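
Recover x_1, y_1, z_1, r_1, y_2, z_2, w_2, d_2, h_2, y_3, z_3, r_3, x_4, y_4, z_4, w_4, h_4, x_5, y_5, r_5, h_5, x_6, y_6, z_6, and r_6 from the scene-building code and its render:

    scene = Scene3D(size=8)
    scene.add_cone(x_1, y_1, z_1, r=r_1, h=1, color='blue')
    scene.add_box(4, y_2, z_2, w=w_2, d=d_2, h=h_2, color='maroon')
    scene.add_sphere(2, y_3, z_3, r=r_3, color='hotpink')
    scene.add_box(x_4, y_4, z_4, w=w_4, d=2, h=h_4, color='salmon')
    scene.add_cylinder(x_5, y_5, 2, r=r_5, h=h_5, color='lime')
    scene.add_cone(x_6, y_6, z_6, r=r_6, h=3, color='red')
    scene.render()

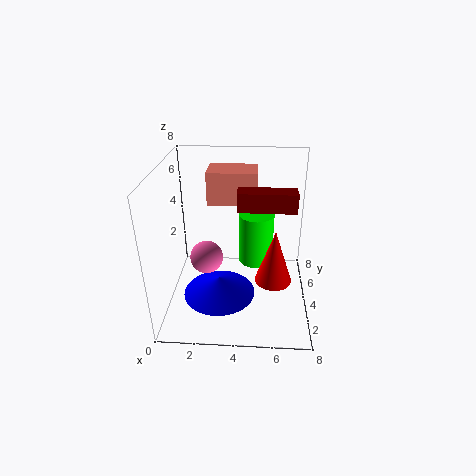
x_1 = 3; y_1 = 3; z_1 = 1; r_1 = 2; y_2 = 3; z_2 = 6; w_2 = 3; d_2 = 1; h_2 = 1; y_3 = 5; z_3 = 2; r_3 = 1; x_4 = 2; y_4 = 6; z_4 = 5; w_4 = 3; h_4 = 2; x_5 = 5; y_5 = 5; r_5 = 1; h_5 = 3; x_6 = 6; y_6 = 3; z_6 = 2; r_6 = 1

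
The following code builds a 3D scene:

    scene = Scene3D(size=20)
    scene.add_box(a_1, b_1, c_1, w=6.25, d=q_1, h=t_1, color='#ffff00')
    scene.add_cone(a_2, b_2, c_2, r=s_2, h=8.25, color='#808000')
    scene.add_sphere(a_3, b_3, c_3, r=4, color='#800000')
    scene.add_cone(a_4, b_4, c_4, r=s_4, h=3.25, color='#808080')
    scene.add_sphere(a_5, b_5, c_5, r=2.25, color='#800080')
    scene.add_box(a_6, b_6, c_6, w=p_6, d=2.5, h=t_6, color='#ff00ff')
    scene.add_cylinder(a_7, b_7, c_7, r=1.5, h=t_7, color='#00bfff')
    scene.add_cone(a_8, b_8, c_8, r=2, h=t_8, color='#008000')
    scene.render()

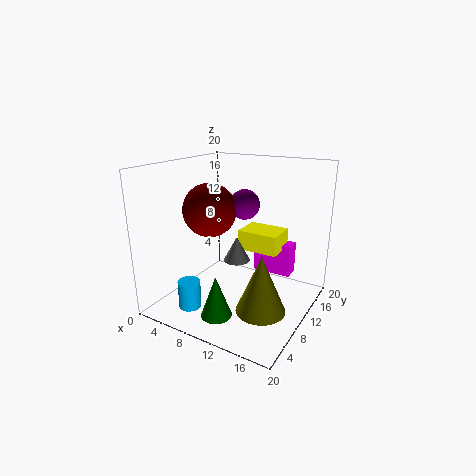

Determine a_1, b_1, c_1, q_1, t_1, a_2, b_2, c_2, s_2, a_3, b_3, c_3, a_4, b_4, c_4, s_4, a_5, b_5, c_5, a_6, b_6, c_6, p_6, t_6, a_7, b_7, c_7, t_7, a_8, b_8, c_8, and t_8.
a_1 = 7.75
b_1 = 13.75
c_1 = 6.5
q_1 = 4.75
t_1 = 3
a_2 = 14.25
b_2 = 9
c_2 = 0.25
s_2 = 3.5
a_3 = 4.25
b_3 = 11.5
c_3 = 12.75
a_4 = 11
b_4 = 8
c_4 = 7.75
s_4 = 1.75
a_5 = 8.5
b_5 = 14.5
c_5 = 13.5
a_6 = 9.25
b_6 = 16.5
c_6 = 2.25
p_6 = 6
t_6 = 5
a_7 = 6.25
b_7 = 3.5
c_7 = 1.5
t_7 = 3.75
a_8 = 10.75
b_8 = 3.25
c_8 = 1.75
t_8 = 5.5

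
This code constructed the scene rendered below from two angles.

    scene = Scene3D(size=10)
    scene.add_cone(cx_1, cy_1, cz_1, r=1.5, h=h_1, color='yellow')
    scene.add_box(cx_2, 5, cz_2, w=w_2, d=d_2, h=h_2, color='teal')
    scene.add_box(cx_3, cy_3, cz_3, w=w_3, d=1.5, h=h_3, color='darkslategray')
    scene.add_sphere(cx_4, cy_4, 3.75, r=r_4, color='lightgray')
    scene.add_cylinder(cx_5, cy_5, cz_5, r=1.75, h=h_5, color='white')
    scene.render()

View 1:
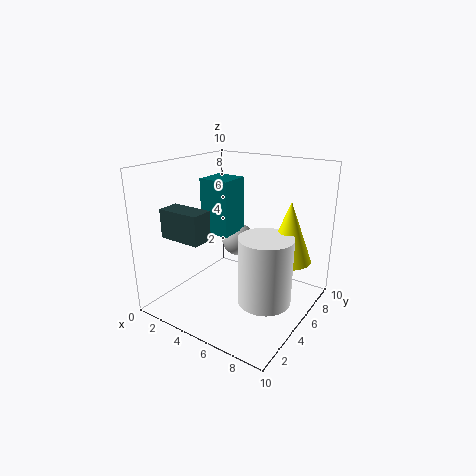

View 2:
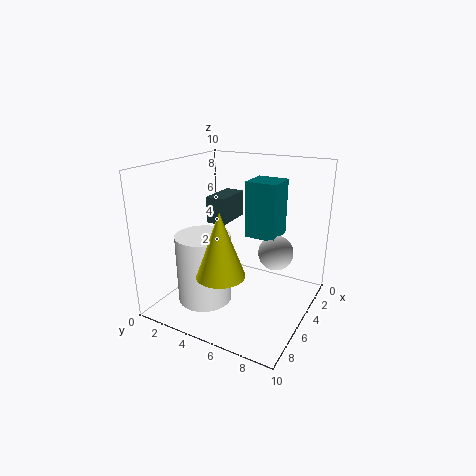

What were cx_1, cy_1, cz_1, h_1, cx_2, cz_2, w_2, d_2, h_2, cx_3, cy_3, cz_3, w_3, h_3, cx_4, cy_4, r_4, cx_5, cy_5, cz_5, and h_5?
cx_1 = 8.5; cy_1 = 5.75; cz_1 = 4; h_1 = 4; cx_2 = 1.75; cz_2 = 4.75; w_2 = 2.25; d_2 = 2.25; h_2 = 4; cx_3 = 1; cy_3 = 1.75; cz_3 = 5.25; w_3 = 3; h_3 = 2; cx_4 = 3.5; cy_4 = 7.25; r_4 = 1.25; cx_5 = 7.75; cy_5 = 4; cz_5 = 1.5; h_5 = 4.5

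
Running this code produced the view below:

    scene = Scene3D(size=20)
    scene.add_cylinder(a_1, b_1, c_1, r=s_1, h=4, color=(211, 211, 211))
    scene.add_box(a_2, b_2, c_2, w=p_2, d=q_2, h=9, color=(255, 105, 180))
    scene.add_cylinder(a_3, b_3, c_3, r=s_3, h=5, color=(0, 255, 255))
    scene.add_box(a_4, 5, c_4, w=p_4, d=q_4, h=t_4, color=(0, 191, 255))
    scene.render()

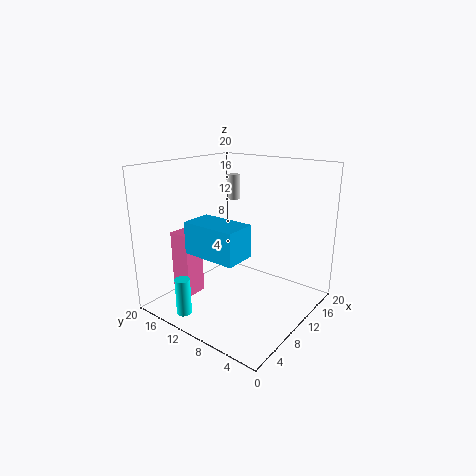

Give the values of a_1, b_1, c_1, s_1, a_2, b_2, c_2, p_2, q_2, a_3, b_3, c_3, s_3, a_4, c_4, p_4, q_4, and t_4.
a_1 = 18; b_1 = 17; c_1 = 13; s_1 = 1; a_2 = 4; b_2 = 14; c_2 = 2; p_2 = 3; q_2 = 3; a_3 = 2; b_3 = 13; c_3 = 1; s_3 = 1; a_4 = 2; c_4 = 10; p_4 = 4; q_4 = 7; t_4 = 4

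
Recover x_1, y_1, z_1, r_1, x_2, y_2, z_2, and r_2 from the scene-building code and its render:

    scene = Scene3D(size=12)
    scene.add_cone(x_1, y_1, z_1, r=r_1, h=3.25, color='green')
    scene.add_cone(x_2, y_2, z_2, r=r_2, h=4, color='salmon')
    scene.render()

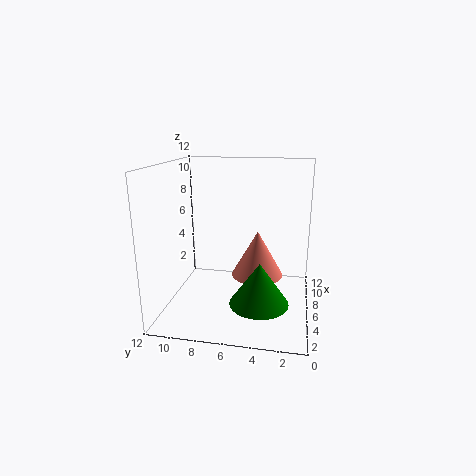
x_1 = 2.75, y_1 = 3.75, z_1 = 2, r_1 = 2.25, x_2 = 7.25, y_2 = 4.5, z_2 = 2.25, r_2 = 2.25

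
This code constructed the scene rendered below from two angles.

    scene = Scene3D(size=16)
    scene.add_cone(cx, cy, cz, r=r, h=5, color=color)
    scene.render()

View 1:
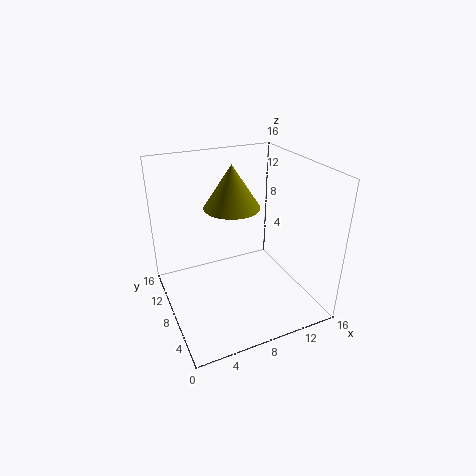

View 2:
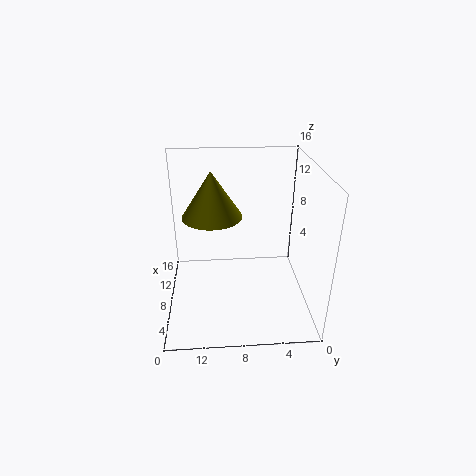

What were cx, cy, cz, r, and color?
cx = 8.5
cy = 10.75
cz = 10.5
r = 3.25
color = 'olive'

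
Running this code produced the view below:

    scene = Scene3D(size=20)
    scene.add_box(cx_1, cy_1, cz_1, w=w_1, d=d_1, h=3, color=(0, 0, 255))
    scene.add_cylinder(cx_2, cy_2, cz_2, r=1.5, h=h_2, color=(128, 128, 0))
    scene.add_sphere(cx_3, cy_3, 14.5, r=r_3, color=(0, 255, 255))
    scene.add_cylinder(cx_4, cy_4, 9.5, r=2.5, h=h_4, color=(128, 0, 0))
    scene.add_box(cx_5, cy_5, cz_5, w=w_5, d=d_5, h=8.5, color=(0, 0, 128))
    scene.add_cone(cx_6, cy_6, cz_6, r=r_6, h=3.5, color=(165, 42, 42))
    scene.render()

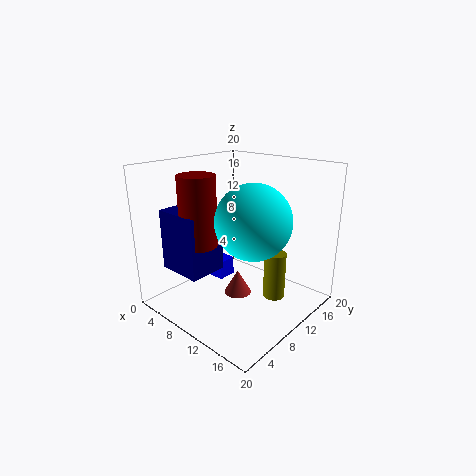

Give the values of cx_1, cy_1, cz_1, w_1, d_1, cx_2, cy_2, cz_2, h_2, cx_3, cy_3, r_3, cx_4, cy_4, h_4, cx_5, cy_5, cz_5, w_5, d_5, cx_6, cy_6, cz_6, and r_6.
cx_1 = 2, cy_1 = 12, cz_1 = 0.5, w_1 = 2.5, d_1 = 3, cx_2 = 15, cy_2 = 12, cz_2 = 2, h_2 = 6.5, cx_3 = 15.5, cy_3 = 6.5, r_3 = 4.5, cx_4 = 7, cy_4 = 5.5, h_4 = 9.5, cx_5 = 2, cy_5 = 3, cz_5 = 5.5, w_5 = 6.5, d_5 = 5.5, cx_6 = 9.5, cy_6 = 10.5, cz_6 = 1, r_6 = 2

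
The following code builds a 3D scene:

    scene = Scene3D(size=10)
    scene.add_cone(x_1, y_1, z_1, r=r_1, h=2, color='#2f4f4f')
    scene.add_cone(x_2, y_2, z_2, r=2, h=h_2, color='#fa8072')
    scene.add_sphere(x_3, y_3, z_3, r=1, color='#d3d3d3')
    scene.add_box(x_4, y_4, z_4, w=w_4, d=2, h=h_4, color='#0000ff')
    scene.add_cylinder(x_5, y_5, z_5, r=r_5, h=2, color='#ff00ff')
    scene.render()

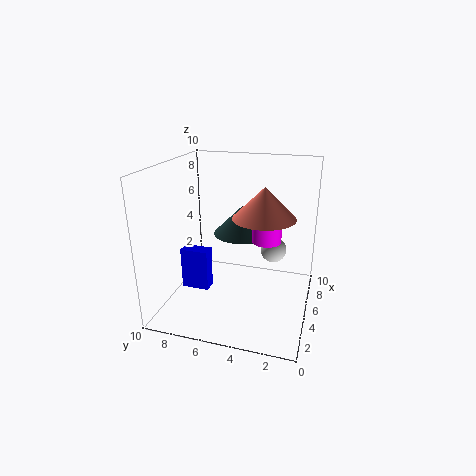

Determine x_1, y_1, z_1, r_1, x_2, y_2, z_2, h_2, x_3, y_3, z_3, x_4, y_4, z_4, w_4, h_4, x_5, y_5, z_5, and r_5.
x_1 = 6; y_1 = 5; z_1 = 5; r_1 = 2; x_2 = 4; y_2 = 3; z_2 = 7; h_2 = 2; x_3 = 8; y_3 = 3; z_3 = 3; x_4 = 4; y_4 = 7; z_4 = 1; w_4 = 1; h_4 = 3; x_5 = 5; y_5 = 3; z_5 = 5; r_5 = 1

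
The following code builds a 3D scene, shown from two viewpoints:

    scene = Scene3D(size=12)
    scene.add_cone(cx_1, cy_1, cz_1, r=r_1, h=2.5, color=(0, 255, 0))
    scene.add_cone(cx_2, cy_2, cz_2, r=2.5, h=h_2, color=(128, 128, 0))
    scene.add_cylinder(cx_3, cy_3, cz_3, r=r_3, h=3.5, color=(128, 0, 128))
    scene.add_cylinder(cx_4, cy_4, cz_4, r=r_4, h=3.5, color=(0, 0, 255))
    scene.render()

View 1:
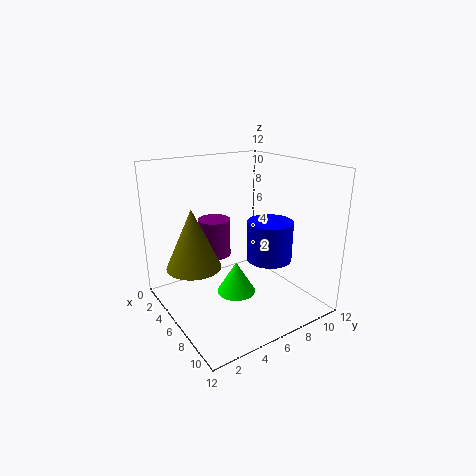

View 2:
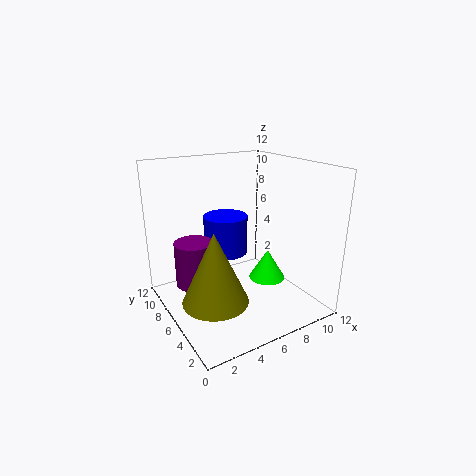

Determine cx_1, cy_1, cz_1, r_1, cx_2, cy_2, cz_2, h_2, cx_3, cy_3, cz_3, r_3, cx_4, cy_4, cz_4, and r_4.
cx_1 = 8; cy_1 = 4.5; cz_1 = 2.5; r_1 = 1.5; cx_2 = 2.5; cy_2 = 3.5; cz_2 = 2.5; h_2 = 5.5; cx_3 = 2; cy_3 = 6; cz_3 = 3; r_3 = 1.5; cx_4 = 6.5; cy_4 = 9; cz_4 = 3.5; r_4 = 2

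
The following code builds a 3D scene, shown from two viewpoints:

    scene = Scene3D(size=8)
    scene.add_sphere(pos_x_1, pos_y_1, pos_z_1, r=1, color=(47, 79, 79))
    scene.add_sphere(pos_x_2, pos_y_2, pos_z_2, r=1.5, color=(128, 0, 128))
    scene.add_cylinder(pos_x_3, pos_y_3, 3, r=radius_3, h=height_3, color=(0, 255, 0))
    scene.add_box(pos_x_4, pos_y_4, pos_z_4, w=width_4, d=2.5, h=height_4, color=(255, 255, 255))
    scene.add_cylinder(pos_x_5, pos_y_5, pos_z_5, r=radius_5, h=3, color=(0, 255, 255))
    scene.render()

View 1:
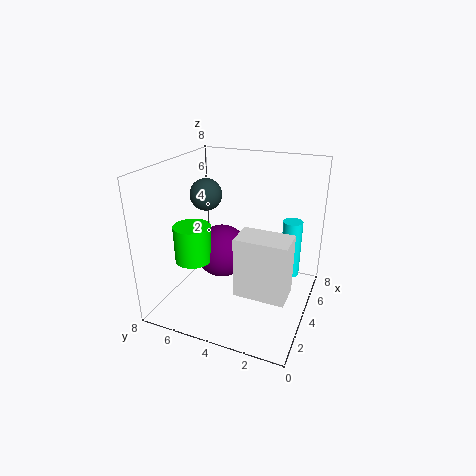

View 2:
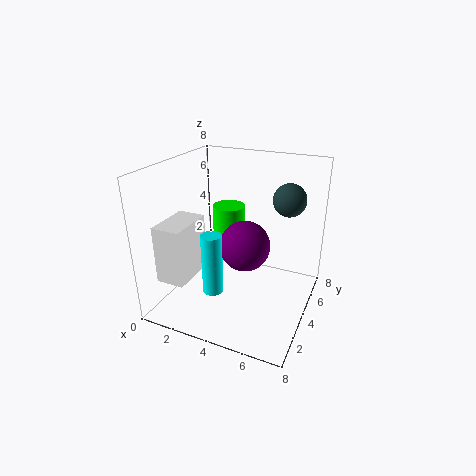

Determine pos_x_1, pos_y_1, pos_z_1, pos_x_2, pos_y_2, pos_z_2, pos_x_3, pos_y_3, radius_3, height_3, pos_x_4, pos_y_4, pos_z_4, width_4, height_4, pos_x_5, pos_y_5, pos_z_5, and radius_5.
pos_x_1 = 6; pos_y_1 = 7; pos_z_1 = 5.5; pos_x_2 = 4; pos_y_2 = 5; pos_z_2 = 3; pos_x_3 = 2.5; pos_y_3 = 6; radius_3 = 1; height_3 = 2; pos_x_4 = 1; pos_y_4 = 0.5; pos_z_4 = 2.5; width_4 = 1.5; height_4 = 3; pos_x_5 = 4; pos_y_5 = 1; pos_z_5 = 2.5; radius_5 = 0.5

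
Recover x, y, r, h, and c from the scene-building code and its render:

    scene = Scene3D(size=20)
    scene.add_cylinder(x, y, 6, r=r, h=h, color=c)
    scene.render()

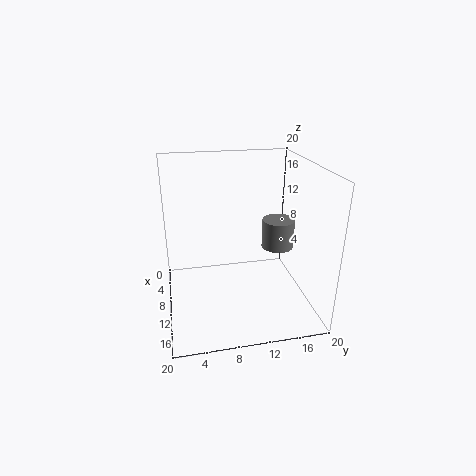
x = 6; y = 17.25; r = 2.5; h = 4.5; c = 'gray'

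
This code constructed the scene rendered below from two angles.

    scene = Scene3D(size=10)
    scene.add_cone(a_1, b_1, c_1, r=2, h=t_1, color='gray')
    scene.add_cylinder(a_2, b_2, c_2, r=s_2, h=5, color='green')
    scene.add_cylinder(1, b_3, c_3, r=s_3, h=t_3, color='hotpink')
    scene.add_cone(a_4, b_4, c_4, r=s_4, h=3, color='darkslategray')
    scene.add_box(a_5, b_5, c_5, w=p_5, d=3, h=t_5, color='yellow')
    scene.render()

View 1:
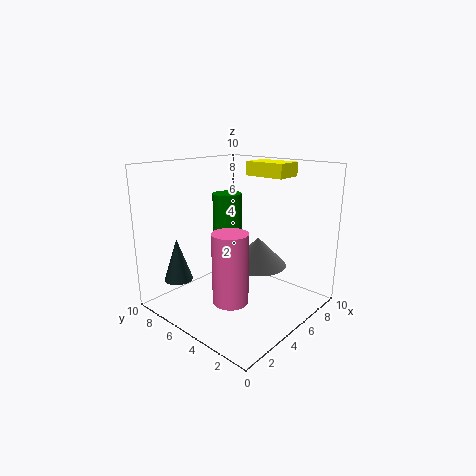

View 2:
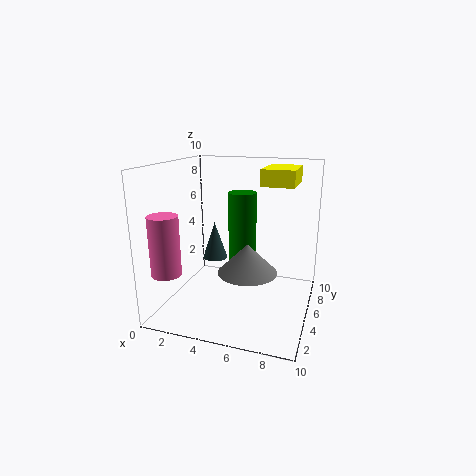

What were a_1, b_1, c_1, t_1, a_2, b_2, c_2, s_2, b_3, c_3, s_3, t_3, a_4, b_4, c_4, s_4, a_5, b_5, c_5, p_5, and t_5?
a_1 = 6; b_1 = 4; c_1 = 3; t_1 = 2; a_2 = 5; b_2 = 6; c_2 = 3; s_2 = 1; b_3 = 2; c_3 = 3; s_3 = 1; t_3 = 4; a_4 = 2; b_4 = 8; c_4 = 2; s_4 = 1; a_5 = 7; b_5 = 3; c_5 = 9; p_5 = 2; t_5 = 1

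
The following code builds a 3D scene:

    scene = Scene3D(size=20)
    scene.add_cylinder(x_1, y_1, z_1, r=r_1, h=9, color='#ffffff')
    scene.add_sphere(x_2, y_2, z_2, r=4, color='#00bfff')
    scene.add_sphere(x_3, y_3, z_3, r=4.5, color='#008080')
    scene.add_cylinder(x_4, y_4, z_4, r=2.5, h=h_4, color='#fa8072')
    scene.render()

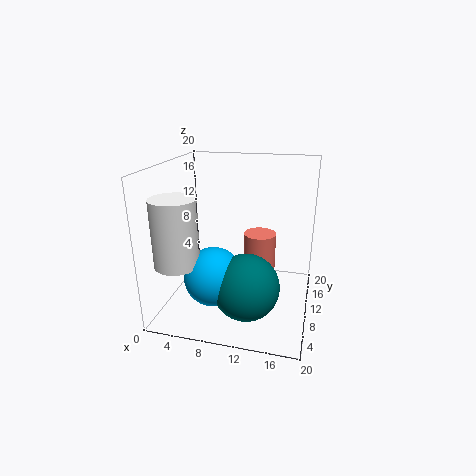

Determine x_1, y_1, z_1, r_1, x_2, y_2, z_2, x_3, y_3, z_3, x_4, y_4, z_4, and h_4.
x_1 = 3, y_1 = 5, z_1 = 7.5, r_1 = 3, x_2 = 7.5, y_2 = 6.5, z_2 = 5.5, x_3 = 12, y_3 = 6.5, z_3 = 4.5, x_4 = 12, y_4 = 16, z_4 = 1.5, h_4 = 7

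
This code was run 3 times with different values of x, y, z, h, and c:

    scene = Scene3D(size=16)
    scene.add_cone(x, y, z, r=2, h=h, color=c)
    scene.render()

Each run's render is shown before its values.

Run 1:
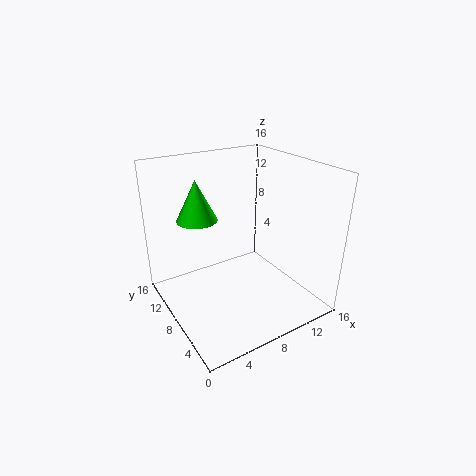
x = 3
y = 7.5
z = 11.5
h = 4
c = 'lime'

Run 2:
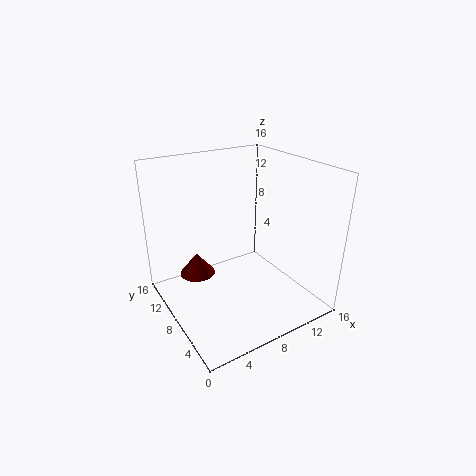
x = 4
y = 10.5
z = 3.5
h = 2.5
c = 'maroon'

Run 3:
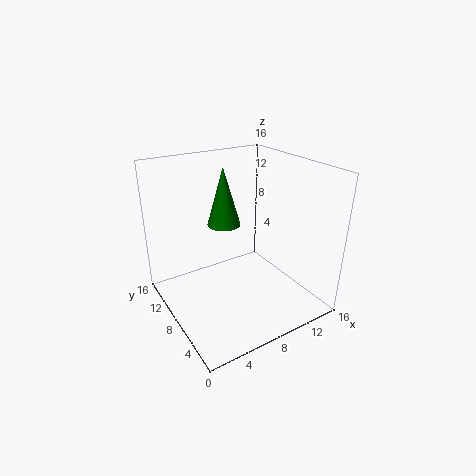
x = 8.5
y = 12
z = 8
h = 7
c = 'green'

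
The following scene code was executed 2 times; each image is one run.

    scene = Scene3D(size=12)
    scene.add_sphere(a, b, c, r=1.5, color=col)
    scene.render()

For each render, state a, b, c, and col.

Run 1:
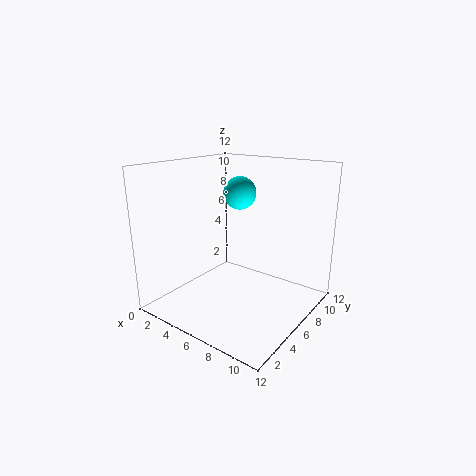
a = 4; b = 9; c = 9; col = 'cyan'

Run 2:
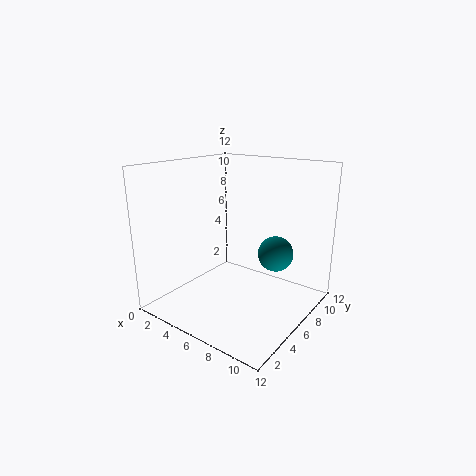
a = 8.5; b = 8; c = 4.5; col = 'teal'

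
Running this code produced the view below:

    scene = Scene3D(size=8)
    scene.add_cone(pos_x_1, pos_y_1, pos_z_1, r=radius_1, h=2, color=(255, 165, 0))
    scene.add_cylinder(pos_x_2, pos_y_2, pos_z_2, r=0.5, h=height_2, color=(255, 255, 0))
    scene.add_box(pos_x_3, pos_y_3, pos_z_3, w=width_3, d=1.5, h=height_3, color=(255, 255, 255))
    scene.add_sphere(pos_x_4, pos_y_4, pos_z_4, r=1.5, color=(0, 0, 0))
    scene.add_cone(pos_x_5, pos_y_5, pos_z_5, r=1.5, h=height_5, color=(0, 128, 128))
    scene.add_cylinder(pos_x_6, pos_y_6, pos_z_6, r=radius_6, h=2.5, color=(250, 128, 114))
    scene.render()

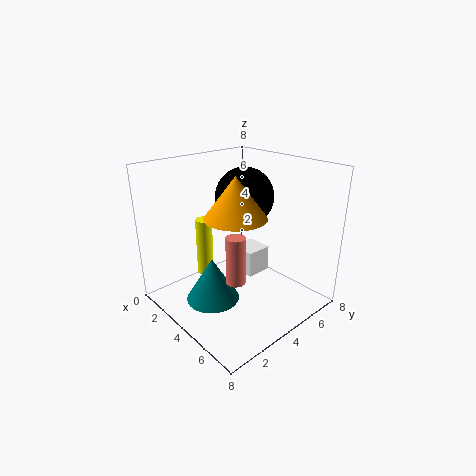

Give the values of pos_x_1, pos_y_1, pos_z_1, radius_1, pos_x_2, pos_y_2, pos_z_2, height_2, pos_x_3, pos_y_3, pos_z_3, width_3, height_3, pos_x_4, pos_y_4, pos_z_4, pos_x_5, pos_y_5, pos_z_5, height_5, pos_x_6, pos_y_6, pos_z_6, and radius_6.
pos_x_1 = 5.5
pos_y_1 = 2.5
pos_z_1 = 6
radius_1 = 1.5
pos_x_2 = 1.5
pos_y_2 = 3.5
pos_z_2 = 1
height_2 = 3.5
pos_x_3 = 3
pos_y_3 = 4.5
pos_z_3 = 1.5
width_3 = 1.5
height_3 = 1.5
pos_x_4 = 4.5
pos_y_4 = 4
pos_z_4 = 6.5
pos_x_5 = 3.5
pos_y_5 = 2.5
pos_z_5 = 0.5
height_5 = 2.5
pos_x_6 = 5.5
pos_y_6 = 2.5
pos_z_6 = 2.5
radius_6 = 0.5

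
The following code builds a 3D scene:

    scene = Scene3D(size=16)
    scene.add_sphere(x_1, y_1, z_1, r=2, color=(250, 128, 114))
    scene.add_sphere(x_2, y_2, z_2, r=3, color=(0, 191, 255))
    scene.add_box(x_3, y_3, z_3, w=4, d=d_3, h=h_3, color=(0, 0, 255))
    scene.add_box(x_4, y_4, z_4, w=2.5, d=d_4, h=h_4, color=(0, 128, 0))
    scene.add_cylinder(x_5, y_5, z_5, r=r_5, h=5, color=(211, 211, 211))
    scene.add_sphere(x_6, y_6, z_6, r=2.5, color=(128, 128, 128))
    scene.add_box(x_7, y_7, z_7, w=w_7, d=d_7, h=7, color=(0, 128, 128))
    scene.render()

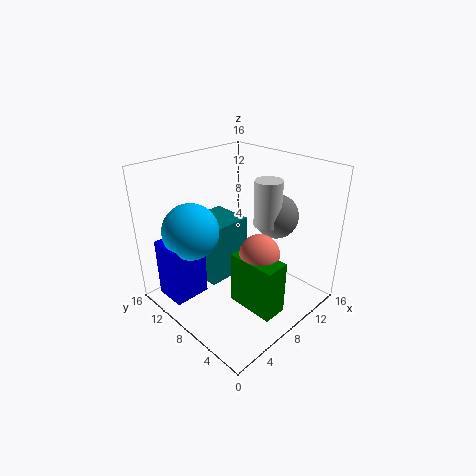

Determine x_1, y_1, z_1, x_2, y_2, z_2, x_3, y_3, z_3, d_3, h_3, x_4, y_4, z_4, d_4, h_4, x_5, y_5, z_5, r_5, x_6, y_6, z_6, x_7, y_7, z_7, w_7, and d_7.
x_1 = 6.5, y_1 = 3.5, z_1 = 8.5, x_2 = 3.5, y_2 = 10.5, z_2 = 9.5, x_3 = 0.5, y_3 = 9.5, z_3 = 2, d_3 = 3.5, h_3 = 6.5, x_4 = 4.5, y_4 = 0.5, z_4 = 3, d_4 = 5, h_4 = 5.5, x_5 = 10.5, y_5 = 6, z_5 = 9.5, r_5 = 1.5, x_6 = 12, y_6 = 6, z_6 = 10, x_7 = 5.5, y_7 = 9.5, z_7 = 2, w_7 = 5.5, d_7 = 5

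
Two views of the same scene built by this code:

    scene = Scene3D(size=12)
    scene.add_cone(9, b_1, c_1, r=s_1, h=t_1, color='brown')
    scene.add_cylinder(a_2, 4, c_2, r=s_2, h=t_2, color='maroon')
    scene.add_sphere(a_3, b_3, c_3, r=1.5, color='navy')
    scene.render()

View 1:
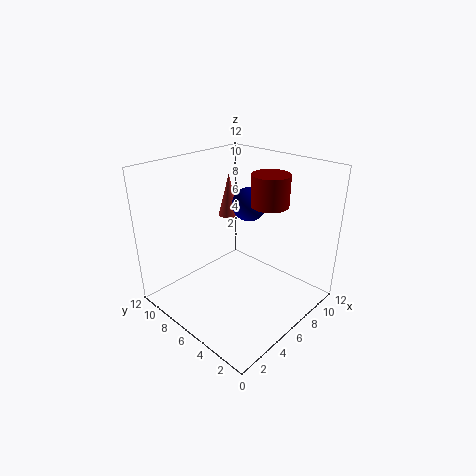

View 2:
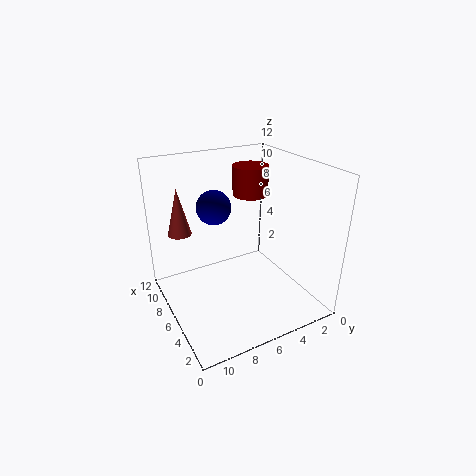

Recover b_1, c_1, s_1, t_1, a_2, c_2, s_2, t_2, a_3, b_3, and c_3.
b_1 = 10; c_1 = 6; s_1 = 1; t_1 = 4; a_2 = 7.5; c_2 = 9; s_2 = 1.5; t_2 = 2.5; a_3 = 8.5; b_3 = 7; c_3 = 8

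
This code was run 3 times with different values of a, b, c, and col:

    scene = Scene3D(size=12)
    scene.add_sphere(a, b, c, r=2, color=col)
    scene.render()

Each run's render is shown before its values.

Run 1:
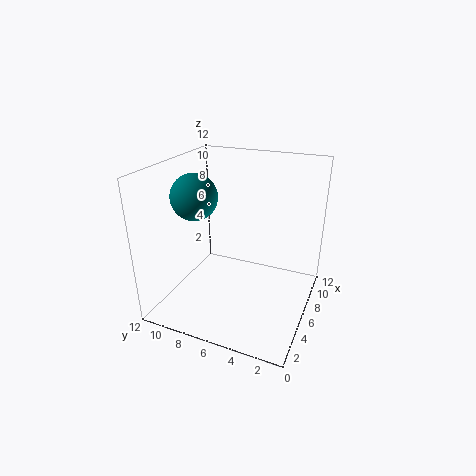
a = 6, b = 10, c = 9, col = 'teal'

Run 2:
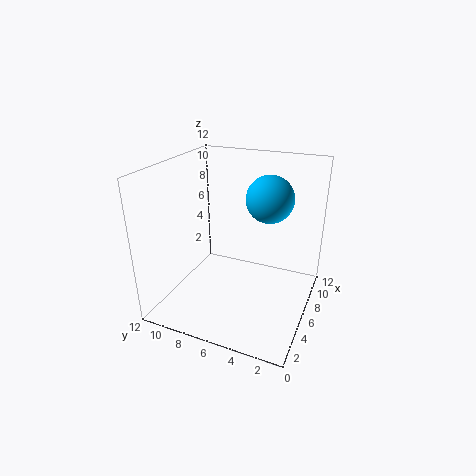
a = 8, b = 4, c = 9, col = 'deepskyblue'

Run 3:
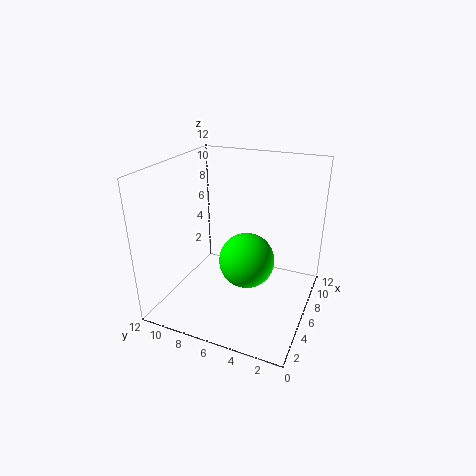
a = 3, b = 4, c = 6, col = 'lime'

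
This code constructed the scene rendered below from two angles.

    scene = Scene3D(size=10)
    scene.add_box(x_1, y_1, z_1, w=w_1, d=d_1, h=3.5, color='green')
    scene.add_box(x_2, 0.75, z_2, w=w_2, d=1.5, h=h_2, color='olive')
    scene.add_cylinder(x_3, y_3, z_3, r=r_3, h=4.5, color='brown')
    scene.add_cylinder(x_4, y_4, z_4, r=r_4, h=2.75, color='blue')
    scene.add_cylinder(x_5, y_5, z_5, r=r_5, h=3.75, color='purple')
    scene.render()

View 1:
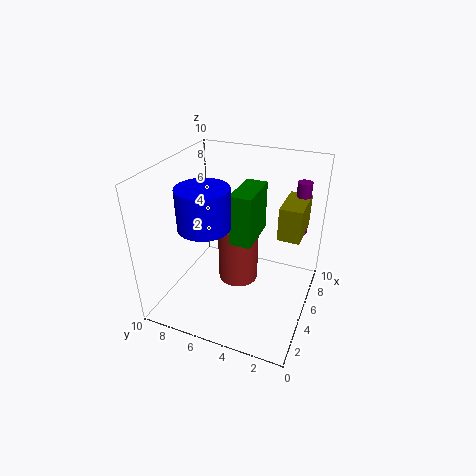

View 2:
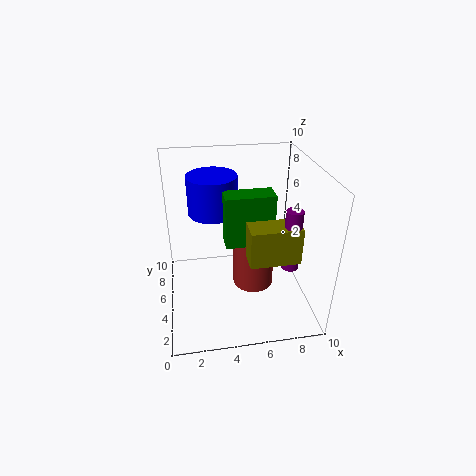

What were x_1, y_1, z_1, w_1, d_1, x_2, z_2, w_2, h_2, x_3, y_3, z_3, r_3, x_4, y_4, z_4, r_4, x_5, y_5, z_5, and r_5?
x_1 = 4; y_1 = 3.75; z_1 = 5; w_1 = 3.25; d_1 = 1.5; x_2 = 5; z_2 = 5.5; w_2 = 3; h_2 = 2.25; x_3 = 6.25; y_3 = 5.5; z_3 = 0.75; r_3 = 1.5; x_4 = 3.5; y_4 = 6.75; z_4 = 6.25; r_4 = 1.75; x_5 = 7.5; y_5 = 1.25; z_5 = 5; r_5 = 0.5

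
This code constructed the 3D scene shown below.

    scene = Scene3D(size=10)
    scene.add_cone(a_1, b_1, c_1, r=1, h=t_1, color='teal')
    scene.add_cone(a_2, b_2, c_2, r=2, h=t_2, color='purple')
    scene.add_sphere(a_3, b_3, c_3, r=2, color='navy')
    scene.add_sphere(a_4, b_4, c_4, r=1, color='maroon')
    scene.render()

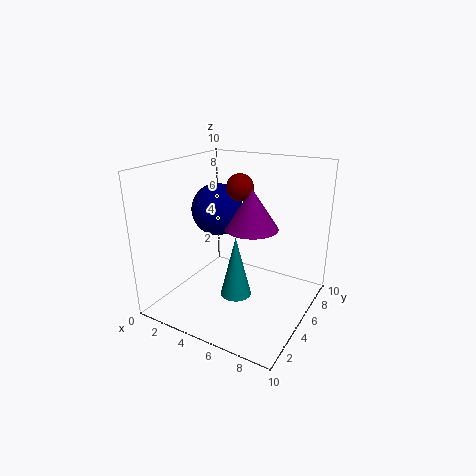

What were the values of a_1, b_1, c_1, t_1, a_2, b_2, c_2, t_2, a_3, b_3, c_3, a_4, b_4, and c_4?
a_1 = 6; b_1 = 3; c_1 = 2; t_1 = 4; a_2 = 5; b_2 = 7; c_2 = 5; t_2 = 3; a_3 = 2; b_3 = 7; c_3 = 6; a_4 = 4; b_4 = 7; c_4 = 8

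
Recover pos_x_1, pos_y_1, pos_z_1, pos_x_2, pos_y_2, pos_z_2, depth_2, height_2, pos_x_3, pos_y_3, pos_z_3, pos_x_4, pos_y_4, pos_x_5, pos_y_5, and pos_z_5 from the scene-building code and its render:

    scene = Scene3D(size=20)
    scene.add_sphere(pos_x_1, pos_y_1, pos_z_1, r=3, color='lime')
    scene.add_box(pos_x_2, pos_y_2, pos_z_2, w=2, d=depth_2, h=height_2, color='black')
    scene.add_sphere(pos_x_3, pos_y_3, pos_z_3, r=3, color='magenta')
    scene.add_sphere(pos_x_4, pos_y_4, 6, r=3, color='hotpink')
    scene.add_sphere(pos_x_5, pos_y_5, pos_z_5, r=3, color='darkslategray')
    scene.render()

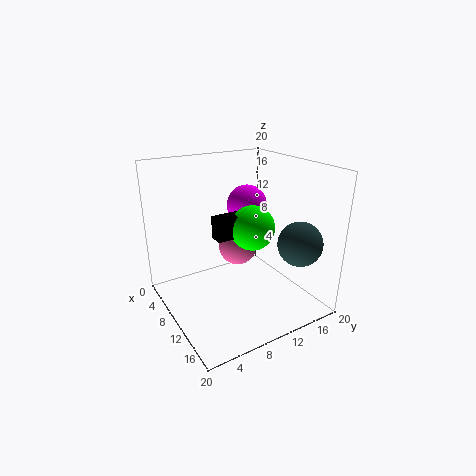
pos_x_1 = 12
pos_y_1 = 11
pos_z_1 = 12
pos_x_2 = 10
pos_y_2 = 6
pos_z_2 = 11
depth_2 = 5
height_2 = 3
pos_x_3 = 6
pos_y_3 = 14
pos_z_3 = 13
pos_x_4 = 5
pos_y_4 = 13
pos_x_5 = 16
pos_y_5 = 16
pos_z_5 = 10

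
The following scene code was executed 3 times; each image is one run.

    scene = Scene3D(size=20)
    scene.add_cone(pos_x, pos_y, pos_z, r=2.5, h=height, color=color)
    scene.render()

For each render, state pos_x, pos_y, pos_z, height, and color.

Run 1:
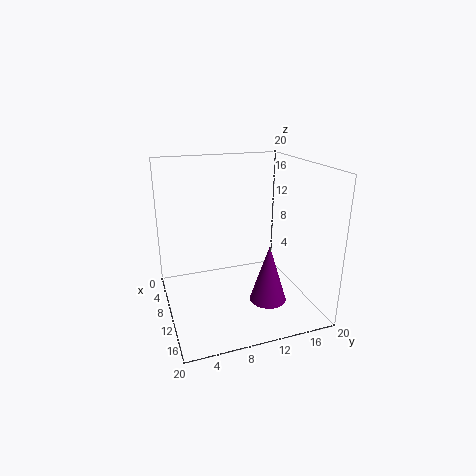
pos_x = 14
pos_y = 13
pos_z = 2
height = 8
color = 'purple'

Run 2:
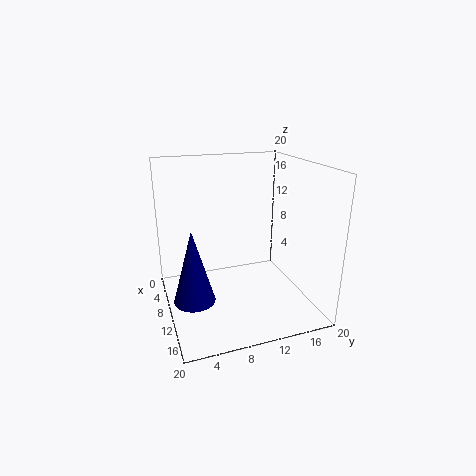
pos_x = 15.5
pos_y = 2.5
pos_z = 5
height = 9
color = 'navy'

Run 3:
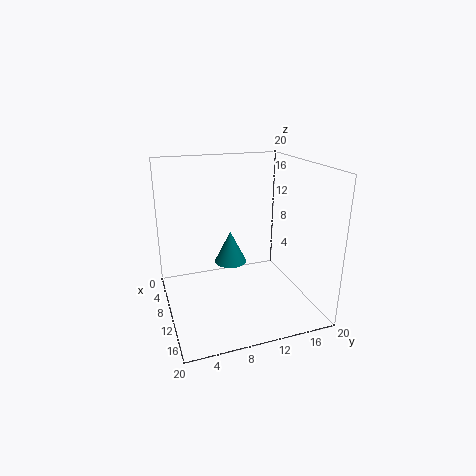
pos_x = 5
pos_y = 10.5
pos_z = 4
height = 5
color = 'teal'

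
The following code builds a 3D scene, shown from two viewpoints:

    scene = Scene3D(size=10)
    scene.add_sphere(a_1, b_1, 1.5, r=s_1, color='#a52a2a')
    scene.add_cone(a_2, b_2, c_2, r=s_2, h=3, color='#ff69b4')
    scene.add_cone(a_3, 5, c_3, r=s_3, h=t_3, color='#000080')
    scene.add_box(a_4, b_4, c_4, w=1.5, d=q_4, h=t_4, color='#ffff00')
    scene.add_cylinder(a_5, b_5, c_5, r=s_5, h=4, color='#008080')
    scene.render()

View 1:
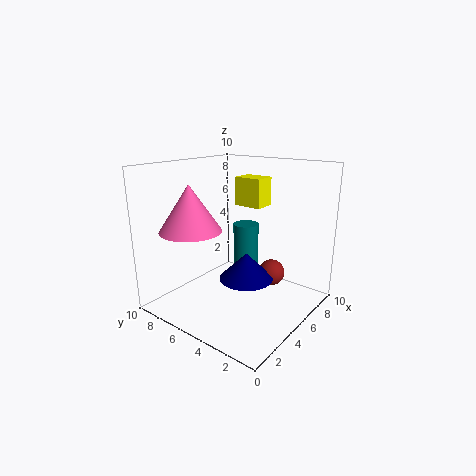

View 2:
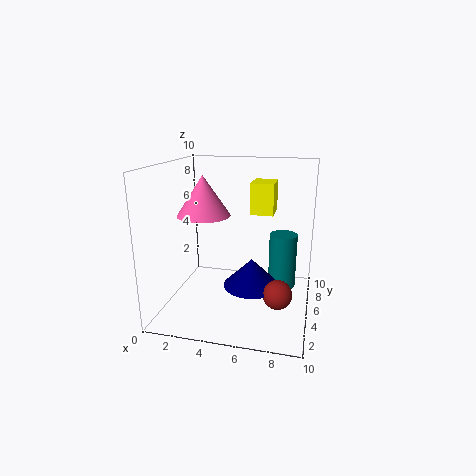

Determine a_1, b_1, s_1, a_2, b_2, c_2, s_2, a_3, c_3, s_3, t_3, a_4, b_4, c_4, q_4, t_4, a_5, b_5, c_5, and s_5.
a_1 = 8, b_1 = 4, s_1 = 1, a_2 = 2, b_2 = 6.5, c_2 = 6, s_2 = 2, a_3 = 6, c_3 = 1.5, s_3 = 2, t_3 = 2, a_4 = 6, b_4 = 4, c_4 = 7, q_4 = 2, t_4 = 2, a_5 = 8, b_5 = 6.5, c_5 = 1, s_5 = 1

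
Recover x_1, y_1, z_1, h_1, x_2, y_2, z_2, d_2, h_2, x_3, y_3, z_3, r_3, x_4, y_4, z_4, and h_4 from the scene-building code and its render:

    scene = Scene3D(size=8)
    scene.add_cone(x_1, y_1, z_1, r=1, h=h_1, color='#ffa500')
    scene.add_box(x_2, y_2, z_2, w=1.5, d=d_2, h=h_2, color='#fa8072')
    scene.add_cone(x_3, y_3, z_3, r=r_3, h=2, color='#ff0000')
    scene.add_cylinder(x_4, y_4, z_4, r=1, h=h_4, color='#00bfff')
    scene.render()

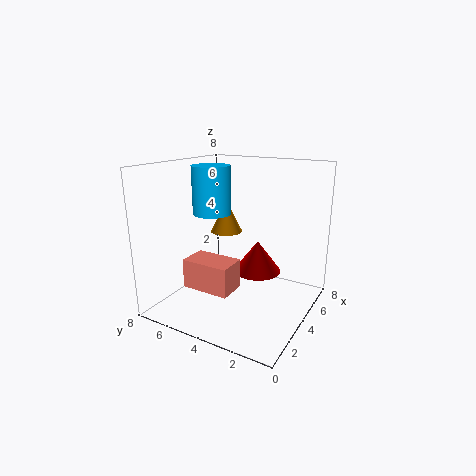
x_1 = 6; y_1 = 6; z_1 = 3.5; h_1 = 2; x_2 = 1; y_2 = 3; z_2 = 2; d_2 = 2.5; h_2 = 1.5; x_3 = 6.5; y_3 = 4; z_3 = 1; r_3 = 1.5; x_4 = 3; y_4 = 5; z_4 = 5.5; h_4 = 2.5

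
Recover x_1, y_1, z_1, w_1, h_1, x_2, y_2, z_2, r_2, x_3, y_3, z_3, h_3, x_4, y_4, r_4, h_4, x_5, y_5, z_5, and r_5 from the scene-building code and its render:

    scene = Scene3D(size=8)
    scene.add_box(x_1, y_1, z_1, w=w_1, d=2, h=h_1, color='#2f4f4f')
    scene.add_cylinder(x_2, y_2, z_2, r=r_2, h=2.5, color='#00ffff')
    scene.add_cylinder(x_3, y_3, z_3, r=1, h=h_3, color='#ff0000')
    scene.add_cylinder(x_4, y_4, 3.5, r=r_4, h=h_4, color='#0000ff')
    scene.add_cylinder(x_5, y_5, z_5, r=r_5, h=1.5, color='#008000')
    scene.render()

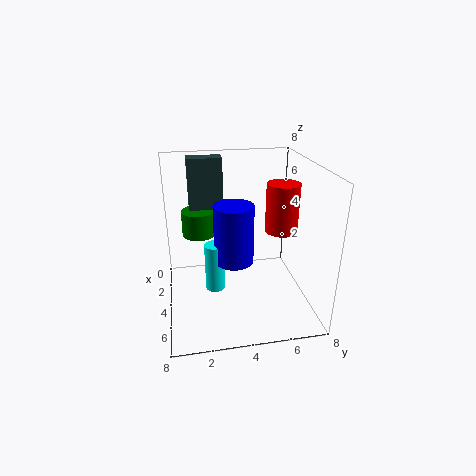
x_1 = 1
y_1 = 1.5
z_1 = 5
w_1 = 1
h_1 = 3
x_2 = 5.5
y_2 = 2.5
z_2 = 2
r_2 = 0.5
x_3 = 2.5
y_3 = 7
z_3 = 3.5
h_3 = 3
x_4 = 5.5
y_4 = 3.5
r_4 = 1
h_4 = 3
x_5 = 2
y_5 = 2
z_5 = 3.5
r_5 = 1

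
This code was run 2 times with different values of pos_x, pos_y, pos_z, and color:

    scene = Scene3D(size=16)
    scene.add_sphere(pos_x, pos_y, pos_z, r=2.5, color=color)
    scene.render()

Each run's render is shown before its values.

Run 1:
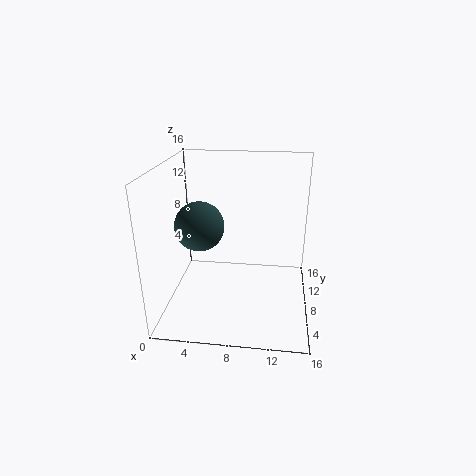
pos_x = 4.5, pos_y = 5, pos_z = 10.5, color = 'darkslategray'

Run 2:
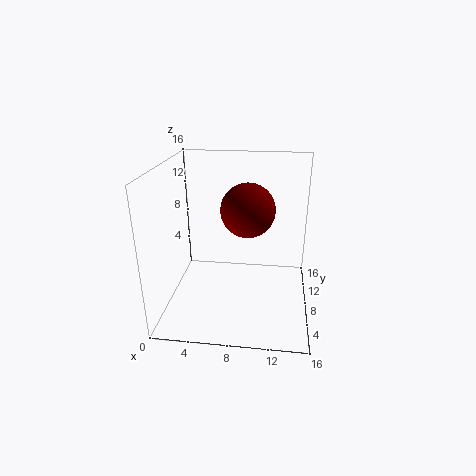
pos_x = 9.5, pos_y = 3.5, pos_z = 13, color = 'maroon'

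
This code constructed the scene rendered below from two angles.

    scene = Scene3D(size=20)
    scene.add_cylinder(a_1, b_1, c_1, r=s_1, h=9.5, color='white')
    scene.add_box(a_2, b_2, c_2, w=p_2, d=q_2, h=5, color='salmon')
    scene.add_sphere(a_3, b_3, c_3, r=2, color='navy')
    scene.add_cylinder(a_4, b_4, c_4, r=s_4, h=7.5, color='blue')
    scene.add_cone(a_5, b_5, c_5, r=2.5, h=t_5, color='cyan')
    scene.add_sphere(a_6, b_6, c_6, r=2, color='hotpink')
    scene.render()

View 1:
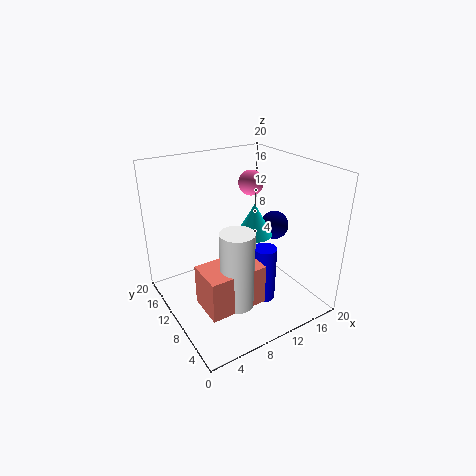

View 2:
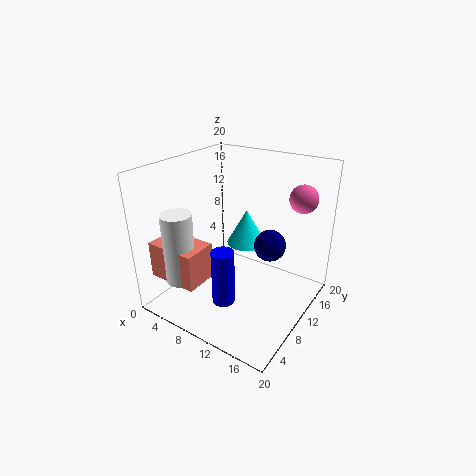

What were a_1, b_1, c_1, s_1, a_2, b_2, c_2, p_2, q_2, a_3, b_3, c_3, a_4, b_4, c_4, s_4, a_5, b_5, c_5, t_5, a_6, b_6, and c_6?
a_1 = 5.5
b_1 = 3
c_1 = 5.5
s_1 = 2
a_2 = 1.5
b_2 = 1.5
c_2 = 5.5
p_2 = 7
q_2 = 4.5
a_3 = 15.5
b_3 = 9
c_3 = 11
a_4 = 11
b_4 = 5
c_4 = 3
s_4 = 1.5
a_5 = 12
b_5 = 9
c_5 = 10.5
t_5 = 4.5
a_6 = 16.5
b_6 = 16.5
c_6 = 15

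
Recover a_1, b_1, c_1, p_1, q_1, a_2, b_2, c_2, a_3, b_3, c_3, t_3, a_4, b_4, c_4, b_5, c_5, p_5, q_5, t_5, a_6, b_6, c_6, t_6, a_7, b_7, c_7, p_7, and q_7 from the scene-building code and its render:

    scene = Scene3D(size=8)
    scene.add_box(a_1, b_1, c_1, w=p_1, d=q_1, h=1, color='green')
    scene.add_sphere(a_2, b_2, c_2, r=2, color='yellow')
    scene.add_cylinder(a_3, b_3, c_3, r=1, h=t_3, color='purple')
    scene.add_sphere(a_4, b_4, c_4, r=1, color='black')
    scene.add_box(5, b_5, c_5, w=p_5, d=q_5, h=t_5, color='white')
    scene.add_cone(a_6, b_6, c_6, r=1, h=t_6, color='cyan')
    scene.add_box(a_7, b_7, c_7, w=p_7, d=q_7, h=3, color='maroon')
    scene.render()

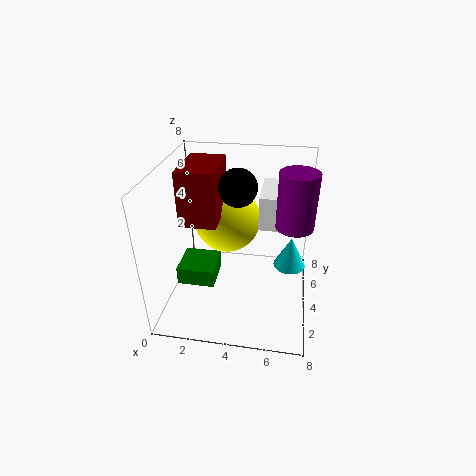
a_1 = 1; b_1 = 2; c_1 = 2; p_1 = 2; q_1 = 2; a_2 = 3; b_2 = 6; c_2 = 4; a_3 = 7; b_3 = 4; c_3 = 5; t_3 = 3; a_4 = 4; b_4 = 4; c_4 = 7; b_5 = 5; c_5 = 4; p_5 = 2; q_5 = 3; t_5 = 2; a_6 = 7; b_6 = 6; c_6 = 1; t_6 = 2; a_7 = 1; b_7 = 3; c_7 = 5; p_7 = 2; q_7 = 3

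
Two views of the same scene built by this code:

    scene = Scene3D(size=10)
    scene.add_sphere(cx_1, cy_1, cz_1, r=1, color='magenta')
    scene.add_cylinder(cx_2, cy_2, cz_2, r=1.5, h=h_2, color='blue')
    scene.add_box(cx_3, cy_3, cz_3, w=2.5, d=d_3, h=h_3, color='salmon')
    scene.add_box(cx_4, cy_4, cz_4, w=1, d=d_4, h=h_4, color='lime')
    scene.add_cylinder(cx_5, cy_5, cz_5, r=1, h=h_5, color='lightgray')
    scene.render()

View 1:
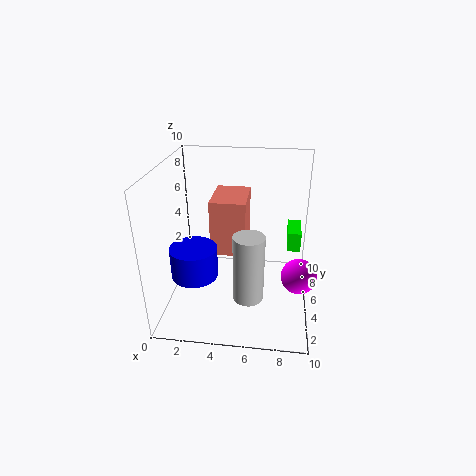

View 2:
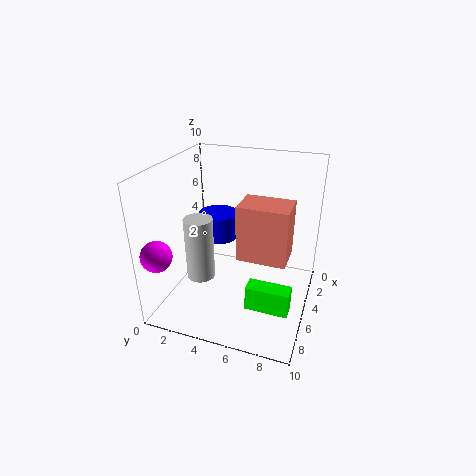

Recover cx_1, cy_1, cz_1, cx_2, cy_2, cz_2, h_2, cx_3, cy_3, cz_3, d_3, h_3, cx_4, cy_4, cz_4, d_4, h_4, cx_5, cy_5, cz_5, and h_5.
cx_1 = 9
cy_1 = 1
cz_1 = 5
cx_2 = 2.5
cy_2 = 2.5
cz_2 = 3.5
h_2 = 2
cx_3 = 3
cy_3 = 5
cz_3 = 3.5
d_3 = 3.5
h_3 = 4
cx_4 = 8.5
cy_4 = 7
cz_4 = 3
d_4 = 2.5
h_4 = 1.5
cx_5 = 6
cy_5 = 2.5
cz_5 = 2
h_5 = 4.5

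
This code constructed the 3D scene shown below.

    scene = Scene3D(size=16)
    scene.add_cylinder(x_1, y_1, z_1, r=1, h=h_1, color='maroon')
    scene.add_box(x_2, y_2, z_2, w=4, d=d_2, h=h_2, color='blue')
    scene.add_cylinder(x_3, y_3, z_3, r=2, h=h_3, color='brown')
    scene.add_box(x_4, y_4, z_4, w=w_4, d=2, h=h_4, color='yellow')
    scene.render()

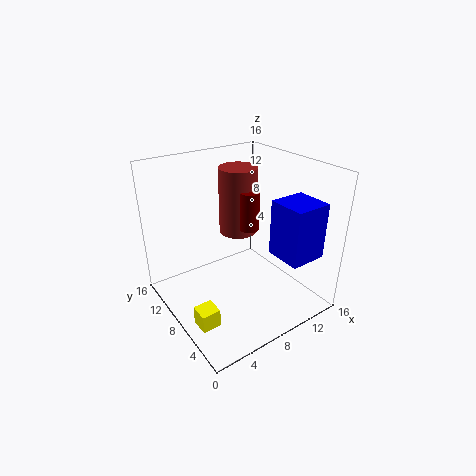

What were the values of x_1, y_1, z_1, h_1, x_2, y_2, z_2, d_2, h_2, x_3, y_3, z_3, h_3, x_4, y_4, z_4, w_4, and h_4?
x_1 = 8
y_1 = 6
z_1 = 10
h_1 = 4
x_2 = 10
y_2 = 1
z_2 = 7
d_2 = 4
h_2 = 6
x_3 = 8
y_3 = 8
z_3 = 9
h_3 = 7
x_4 = 1
y_4 = 4
z_4 = 1
w_4 = 2
h_4 = 2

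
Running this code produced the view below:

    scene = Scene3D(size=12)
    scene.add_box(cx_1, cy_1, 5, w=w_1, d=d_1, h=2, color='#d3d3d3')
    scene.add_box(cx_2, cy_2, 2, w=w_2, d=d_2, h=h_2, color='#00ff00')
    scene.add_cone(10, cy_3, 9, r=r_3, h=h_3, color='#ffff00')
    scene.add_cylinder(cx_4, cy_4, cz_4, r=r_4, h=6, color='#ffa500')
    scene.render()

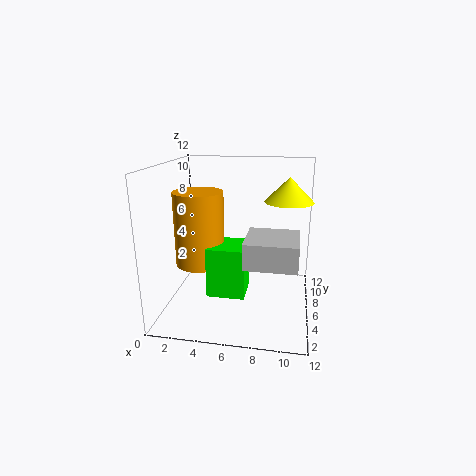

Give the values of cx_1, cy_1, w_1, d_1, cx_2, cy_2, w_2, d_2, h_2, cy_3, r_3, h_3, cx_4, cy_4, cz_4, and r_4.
cx_1 = 7, cy_1 = 2, w_1 = 4, d_1 = 4, cx_2 = 4, cy_2 = 3, w_2 = 3, d_2 = 3, h_2 = 4, cy_3 = 7, r_3 = 2, h_3 = 2, cx_4 = 3, cy_4 = 5, cz_4 = 4, r_4 = 2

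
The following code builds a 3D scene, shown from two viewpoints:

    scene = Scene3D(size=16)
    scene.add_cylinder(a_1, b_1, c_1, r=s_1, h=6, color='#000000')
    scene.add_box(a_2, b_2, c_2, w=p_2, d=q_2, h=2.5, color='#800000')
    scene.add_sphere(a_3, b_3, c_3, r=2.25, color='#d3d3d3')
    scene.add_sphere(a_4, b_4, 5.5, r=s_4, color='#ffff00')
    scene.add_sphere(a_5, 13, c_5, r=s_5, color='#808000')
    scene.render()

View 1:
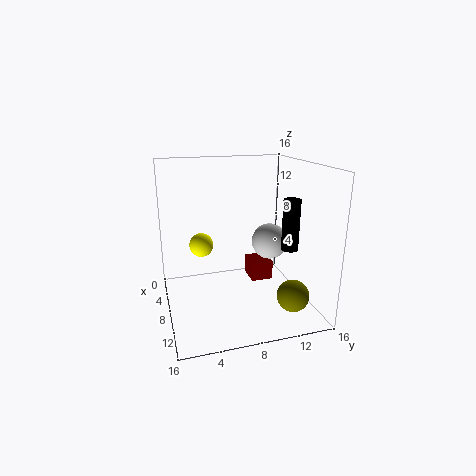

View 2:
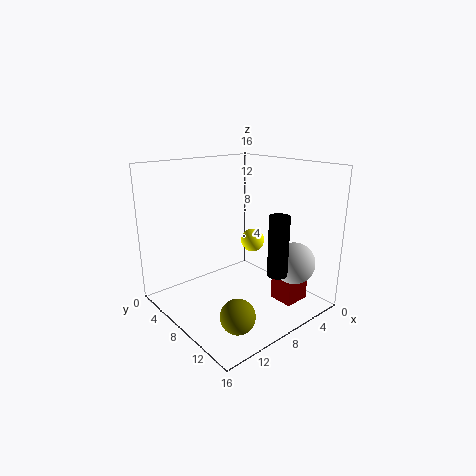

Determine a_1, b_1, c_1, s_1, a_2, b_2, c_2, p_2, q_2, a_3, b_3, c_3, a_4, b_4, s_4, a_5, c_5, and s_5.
a_1 = 8.25, b_1 = 14.25, c_1 = 6, s_1 = 1, a_2 = 2.25, b_2 = 10.75, c_2 = 0.75, p_2 = 3, q_2 = 2.75, a_3 = 4.5, b_3 = 13.25, c_3 = 5.75, a_4 = 2.75, b_4 = 4.75, s_4 = 1.5, a_5 = 12.25, c_5 = 2.25, s_5 = 1.75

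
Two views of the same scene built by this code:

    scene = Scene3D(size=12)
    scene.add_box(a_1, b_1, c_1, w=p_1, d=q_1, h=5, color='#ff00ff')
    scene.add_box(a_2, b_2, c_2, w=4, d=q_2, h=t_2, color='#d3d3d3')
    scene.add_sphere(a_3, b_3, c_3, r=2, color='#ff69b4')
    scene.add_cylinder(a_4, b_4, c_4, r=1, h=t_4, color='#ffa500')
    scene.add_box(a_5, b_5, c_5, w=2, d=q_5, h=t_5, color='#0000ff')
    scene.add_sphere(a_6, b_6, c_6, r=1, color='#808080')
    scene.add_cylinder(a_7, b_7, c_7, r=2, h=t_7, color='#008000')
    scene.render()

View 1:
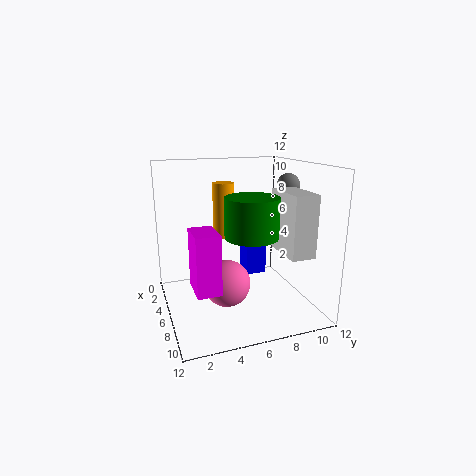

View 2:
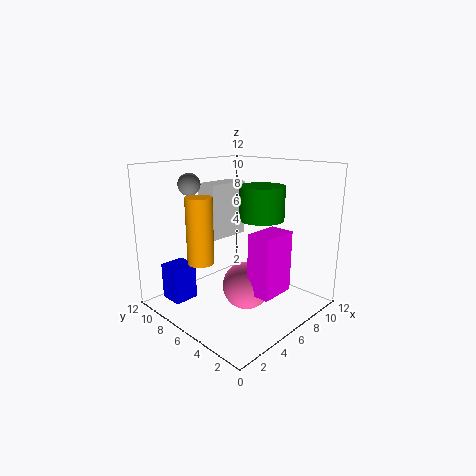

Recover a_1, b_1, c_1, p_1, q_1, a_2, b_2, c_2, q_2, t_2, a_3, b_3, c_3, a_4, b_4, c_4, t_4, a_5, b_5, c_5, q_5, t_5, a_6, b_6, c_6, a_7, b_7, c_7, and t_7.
a_1 = 5
b_1 = 2
c_1 = 2
p_1 = 3
q_1 = 2
a_2 = 6
b_2 = 9
c_2 = 5
q_2 = 2
t_2 = 5
a_3 = 6
b_3 = 5
c_3 = 2
a_4 = 2
b_4 = 6
c_4 = 5
t_4 = 5
a_5 = 1
b_5 = 8
c_5 = 1
q_5 = 2
t_5 = 3
a_6 = 5
b_6 = 11
c_6 = 10
a_7 = 9
b_7 = 6
c_7 = 7
t_7 = 3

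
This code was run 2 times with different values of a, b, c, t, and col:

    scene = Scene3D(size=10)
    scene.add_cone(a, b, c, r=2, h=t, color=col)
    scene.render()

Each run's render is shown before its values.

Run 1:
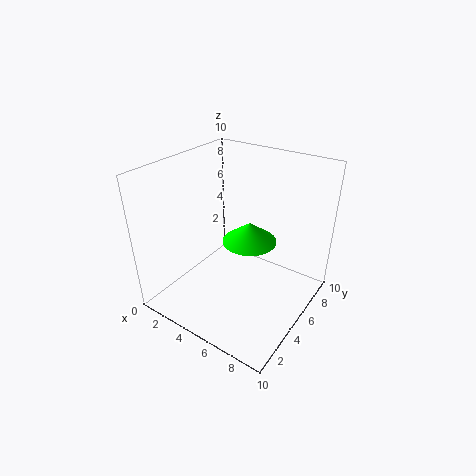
a = 5, b = 6.5, c = 4, t = 1.5, col = 'lime'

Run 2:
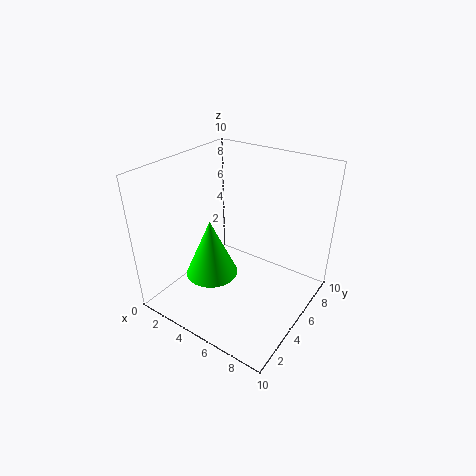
a = 2.5, b = 5, c = 1, t = 4.5, col = 'lime'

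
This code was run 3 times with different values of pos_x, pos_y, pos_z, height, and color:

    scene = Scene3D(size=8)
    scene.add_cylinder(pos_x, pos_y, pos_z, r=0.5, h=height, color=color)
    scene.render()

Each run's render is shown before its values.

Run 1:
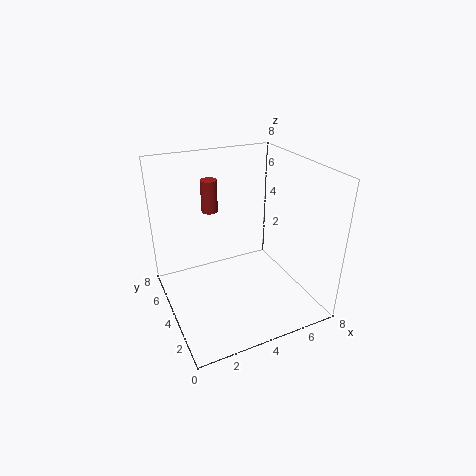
pos_x = 3.5; pos_y = 7; pos_z = 4.5; height = 2; color = 'brown'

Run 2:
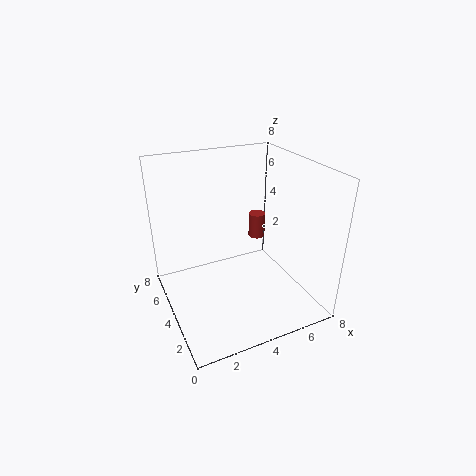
pos_x = 6; pos_y = 5.5; pos_z = 3; height = 1.5; color = 'brown'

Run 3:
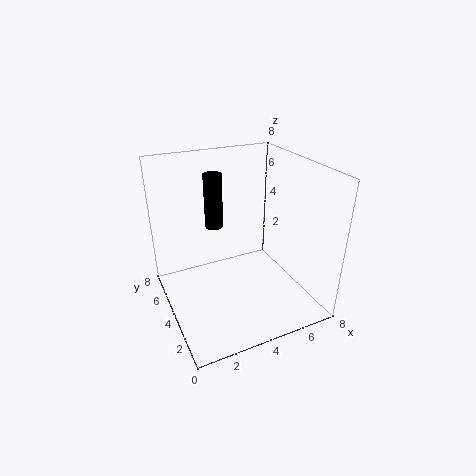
pos_x = 3; pos_y = 5; pos_z = 4.5; height = 3; color = 'black'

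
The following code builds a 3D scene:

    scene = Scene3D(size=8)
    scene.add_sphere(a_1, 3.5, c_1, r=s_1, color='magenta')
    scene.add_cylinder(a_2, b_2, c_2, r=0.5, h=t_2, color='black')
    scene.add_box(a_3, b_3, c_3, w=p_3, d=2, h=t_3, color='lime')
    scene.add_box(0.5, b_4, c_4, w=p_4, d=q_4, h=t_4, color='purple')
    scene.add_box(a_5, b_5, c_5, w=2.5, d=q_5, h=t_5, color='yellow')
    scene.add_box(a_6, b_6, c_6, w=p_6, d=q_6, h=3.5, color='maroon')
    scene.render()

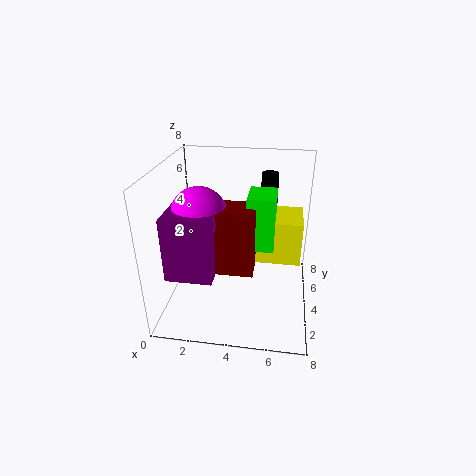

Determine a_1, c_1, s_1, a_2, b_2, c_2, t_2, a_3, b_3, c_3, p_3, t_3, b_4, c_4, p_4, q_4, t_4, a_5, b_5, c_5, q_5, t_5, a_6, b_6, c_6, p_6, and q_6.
a_1 = 2; c_1 = 5.5; s_1 = 1.5; a_2 = 5.5; b_2 = 6.5; c_2 = 4; t_2 = 3; a_3 = 4.5; b_3 = 3.5; c_3 = 3.5; p_3 = 1.5; t_3 = 3; b_4 = 1.5; c_4 = 2.5; p_4 = 2.5; q_4 = 2.5; t_4 = 3.5; a_5 = 5; b_5 = 4; c_5 = 2.5; q_5 = 2.5; t_5 = 2.5; a_6 = 3; b_6 = 2.5; c_6 = 2.5; p_6 = 2; q_6 = 2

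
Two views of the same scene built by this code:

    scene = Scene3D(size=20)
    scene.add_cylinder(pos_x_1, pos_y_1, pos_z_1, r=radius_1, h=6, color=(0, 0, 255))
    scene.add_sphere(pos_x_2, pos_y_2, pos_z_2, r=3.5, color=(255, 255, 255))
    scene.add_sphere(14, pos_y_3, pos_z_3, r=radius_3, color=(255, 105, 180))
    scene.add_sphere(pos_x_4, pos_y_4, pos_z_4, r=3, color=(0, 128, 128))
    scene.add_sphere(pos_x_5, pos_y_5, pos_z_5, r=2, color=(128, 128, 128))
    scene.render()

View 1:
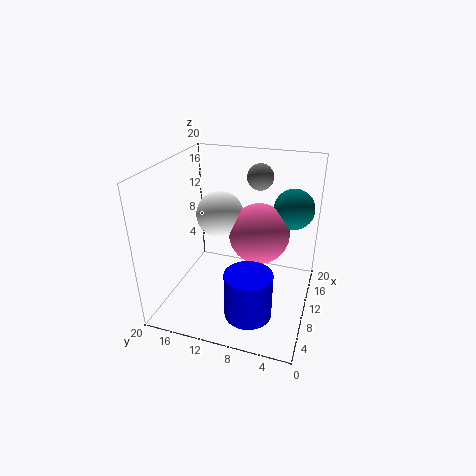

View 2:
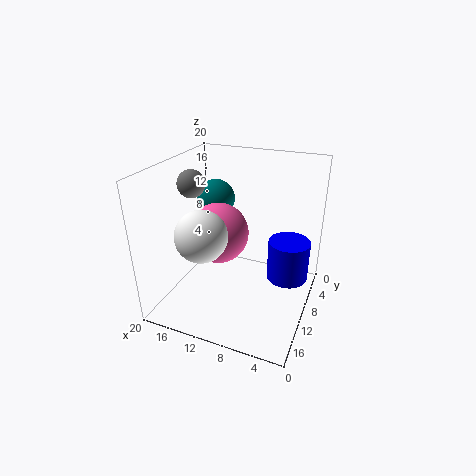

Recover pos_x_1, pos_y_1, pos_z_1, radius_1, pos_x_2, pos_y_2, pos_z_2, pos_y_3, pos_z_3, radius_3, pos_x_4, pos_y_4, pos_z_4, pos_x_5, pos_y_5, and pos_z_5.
pos_x_1 = 3.5; pos_y_1 = 6.5; pos_z_1 = 3; radius_1 = 3; pos_x_2 = 13.5; pos_y_2 = 14; pos_z_2 = 11.5; pos_y_3 = 8; pos_z_3 = 9; radius_3 = 4.5; pos_x_4 = 16.5; pos_y_4 = 3.5; pos_z_4 = 12.5; pos_x_5 = 17.5; pos_y_5 = 9; pos_z_5 = 16.5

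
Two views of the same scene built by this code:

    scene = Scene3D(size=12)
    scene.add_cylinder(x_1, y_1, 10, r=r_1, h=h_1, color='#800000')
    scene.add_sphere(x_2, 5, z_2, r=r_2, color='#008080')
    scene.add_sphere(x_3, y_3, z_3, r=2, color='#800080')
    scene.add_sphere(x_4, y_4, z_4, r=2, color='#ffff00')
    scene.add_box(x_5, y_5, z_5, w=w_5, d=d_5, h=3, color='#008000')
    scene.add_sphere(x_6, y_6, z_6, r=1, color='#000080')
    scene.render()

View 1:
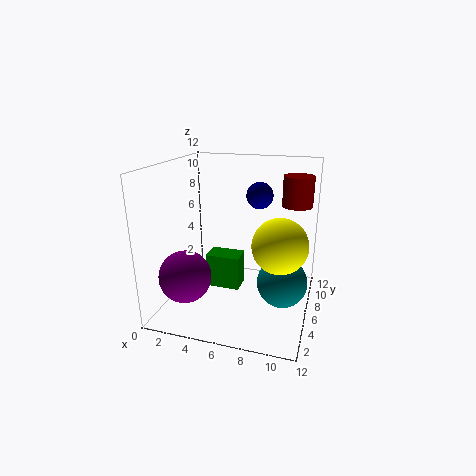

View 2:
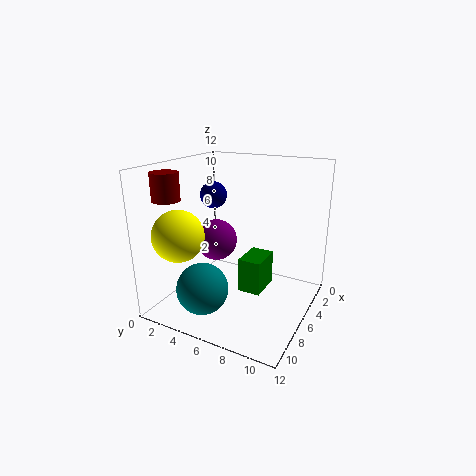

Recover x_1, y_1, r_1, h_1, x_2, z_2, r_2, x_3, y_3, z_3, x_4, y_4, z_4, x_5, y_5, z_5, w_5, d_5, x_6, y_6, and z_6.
x_1 = 11; y_1 = 3; r_1 = 1; h_1 = 2; x_2 = 10; z_2 = 3; r_2 = 2; x_3 = 3; y_3 = 2; z_3 = 4; x_4 = 10; y_4 = 3; z_4 = 7; x_5 = 3; y_5 = 6; z_5 = 1; w_5 = 3; d_5 = 2; x_6 = 8; y_6 = 5; z_6 = 10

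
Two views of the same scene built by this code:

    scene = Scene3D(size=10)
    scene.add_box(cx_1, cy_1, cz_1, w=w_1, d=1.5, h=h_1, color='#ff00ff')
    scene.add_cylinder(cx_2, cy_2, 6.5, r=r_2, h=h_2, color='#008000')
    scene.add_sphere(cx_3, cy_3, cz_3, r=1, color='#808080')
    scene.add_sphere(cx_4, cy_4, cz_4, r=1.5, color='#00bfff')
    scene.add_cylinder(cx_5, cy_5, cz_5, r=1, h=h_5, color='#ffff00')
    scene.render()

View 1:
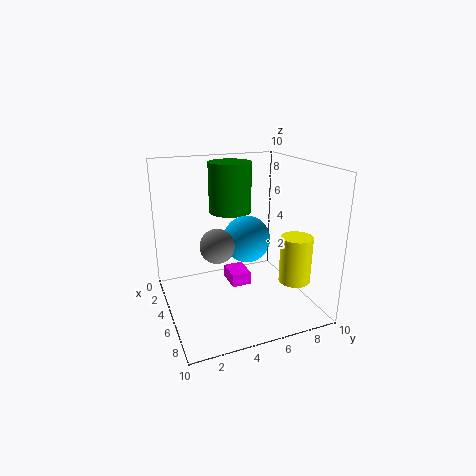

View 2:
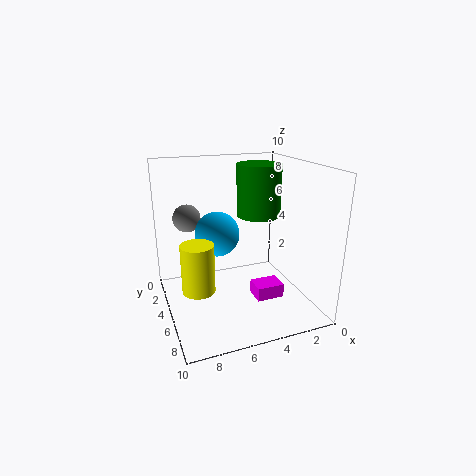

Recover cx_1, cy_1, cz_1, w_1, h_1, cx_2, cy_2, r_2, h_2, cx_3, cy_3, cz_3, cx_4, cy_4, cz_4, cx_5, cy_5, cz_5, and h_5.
cx_1 = 2; cy_1 = 5; cz_1 = 0.5; w_1 = 2; h_1 = 1; cx_2 = 3.5; cy_2 = 5; r_2 = 1.5; h_2 = 3.5; cx_3 = 8; cy_3 = 2.5; cz_3 = 6; cx_4 = 6.5; cy_4 = 5; cz_4 = 5.5; cx_5 = 8.5; cy_5 = 7.5; cz_5 = 3; h_5 = 3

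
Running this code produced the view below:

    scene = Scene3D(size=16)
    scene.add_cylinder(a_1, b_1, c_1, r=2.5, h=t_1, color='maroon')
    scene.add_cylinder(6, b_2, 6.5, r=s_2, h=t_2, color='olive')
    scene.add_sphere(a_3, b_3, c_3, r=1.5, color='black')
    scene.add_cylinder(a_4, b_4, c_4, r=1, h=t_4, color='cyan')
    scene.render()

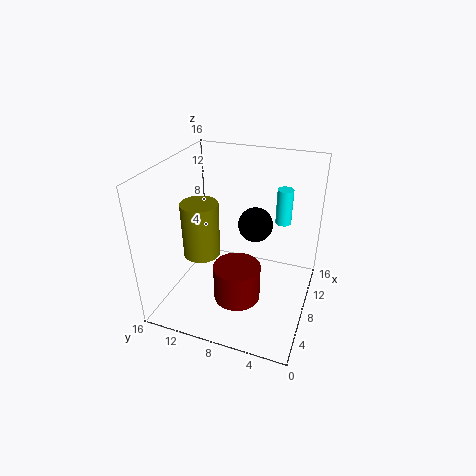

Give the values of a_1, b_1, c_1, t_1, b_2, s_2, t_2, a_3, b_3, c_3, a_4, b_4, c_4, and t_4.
a_1 = 5; b_1 = 7; c_1 = 2.5; t_1 = 4; b_2 = 11.5; s_2 = 2; t_2 = 6; a_3 = 3; b_3 = 4.5; c_3 = 13; a_4 = 15; b_4 = 4.5; c_4 = 7; t_4 = 4.5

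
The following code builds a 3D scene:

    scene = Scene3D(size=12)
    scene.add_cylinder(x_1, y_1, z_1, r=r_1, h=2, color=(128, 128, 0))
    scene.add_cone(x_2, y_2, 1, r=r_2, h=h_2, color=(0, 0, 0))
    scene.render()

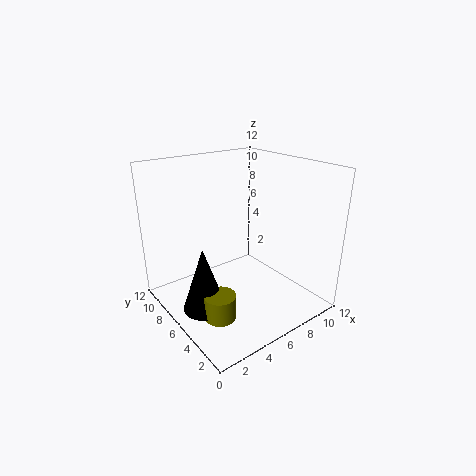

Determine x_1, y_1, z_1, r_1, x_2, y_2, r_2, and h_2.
x_1 = 2.75
y_1 = 4
z_1 = 0.75
r_1 = 1.25
x_2 = 2.25
y_2 = 5.5
r_2 = 1.75
h_2 = 5.25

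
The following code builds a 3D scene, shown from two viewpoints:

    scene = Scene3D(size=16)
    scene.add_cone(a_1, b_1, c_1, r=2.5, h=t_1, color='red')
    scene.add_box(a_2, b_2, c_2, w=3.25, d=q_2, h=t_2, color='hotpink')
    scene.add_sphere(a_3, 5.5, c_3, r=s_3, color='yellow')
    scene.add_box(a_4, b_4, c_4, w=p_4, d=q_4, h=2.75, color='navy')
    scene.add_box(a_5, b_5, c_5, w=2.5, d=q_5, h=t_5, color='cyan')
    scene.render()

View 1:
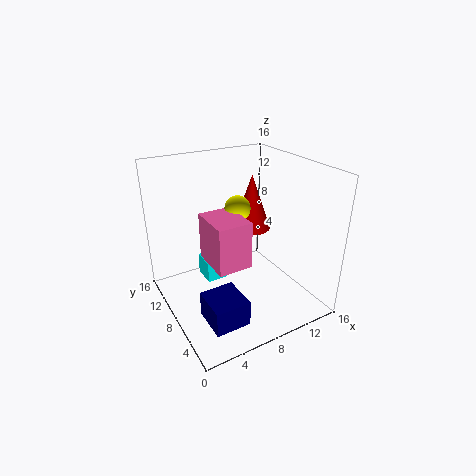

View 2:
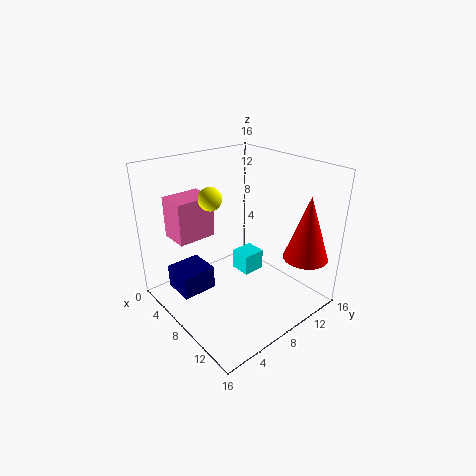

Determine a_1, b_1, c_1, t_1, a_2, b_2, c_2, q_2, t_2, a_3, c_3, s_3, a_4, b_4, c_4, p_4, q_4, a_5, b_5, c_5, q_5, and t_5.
a_1 = 13.25; b_1 = 13.5; c_1 = 5.75; t_1 = 7.25; a_2 = 2.75; b_2 = 2; c_2 = 8.25; q_2 = 4.25; t_2 = 4.5; a_3 = 6.5; c_3 = 12.75; s_3 = 1.25; a_4 = 2.25; b_4 = 2; c_4 = 1.25; p_4 = 3.75; q_4 = 4; a_5 = 5; b_5 = 9.75; c_5 = 2; q_5 = 2.75; t_5 = 2.5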